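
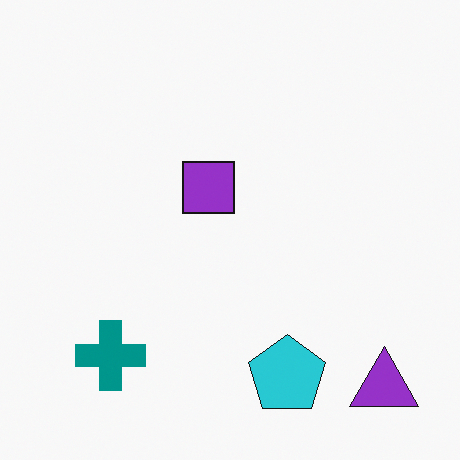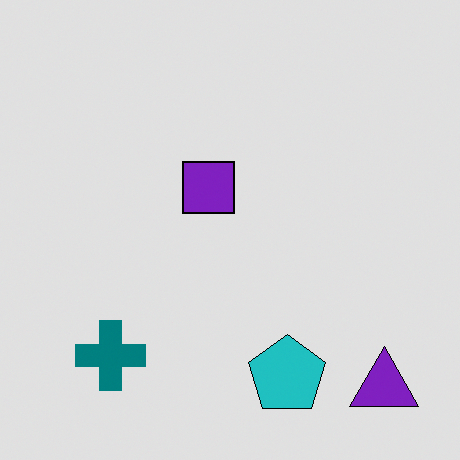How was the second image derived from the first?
Posterized to a reduced palette.

Each flat color has snapped to a coarser quantized level — most visibly, the near-white background has dropped to a flat grey.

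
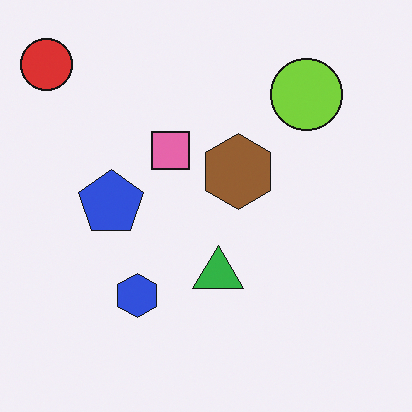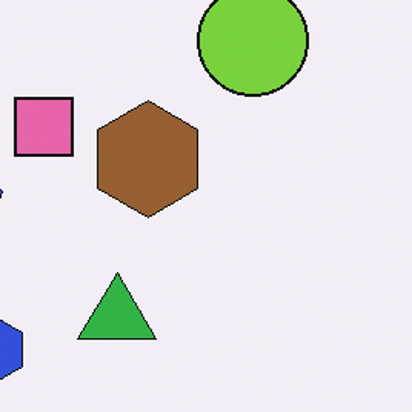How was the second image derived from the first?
This is the original image cropped to a modestly smaller region and rescaled.

The visible shapes are larger and the field of view is narrower; shapes near the original edges may be partly or wholly outside the frame — a crop-and-rescale.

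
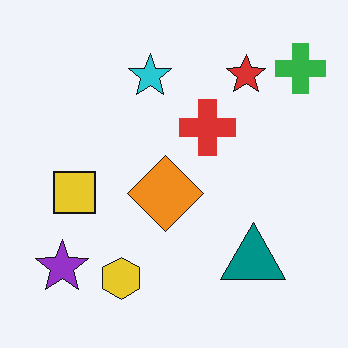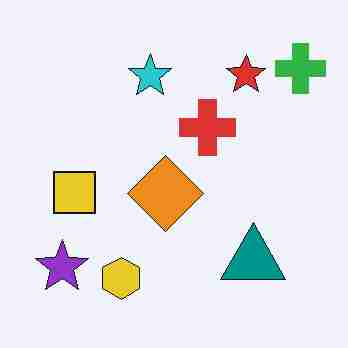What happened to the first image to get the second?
The image was degraded with heavy JPEG compression.

Blocky 8×8 compression artifacts appear around shape edges and the flat background shows ringing — characteristic JPEG degradation.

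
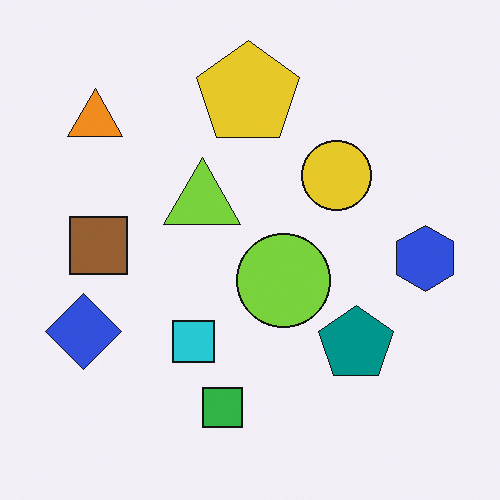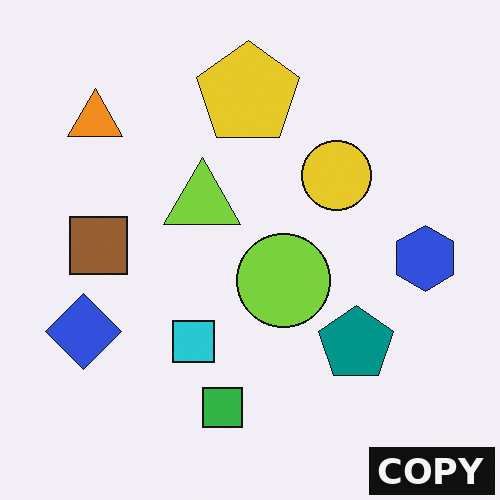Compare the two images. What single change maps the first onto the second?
Watermarked with the text "COPY" in the lower-right corner.

A dark label reading "COPY" appears in the lower-right corner.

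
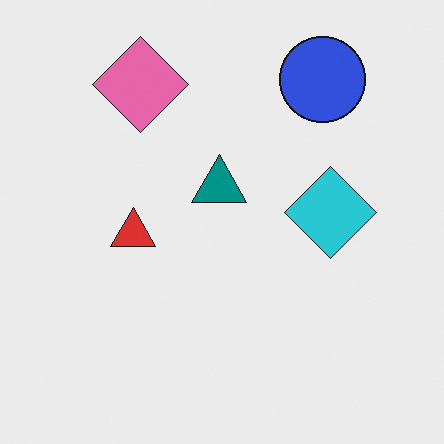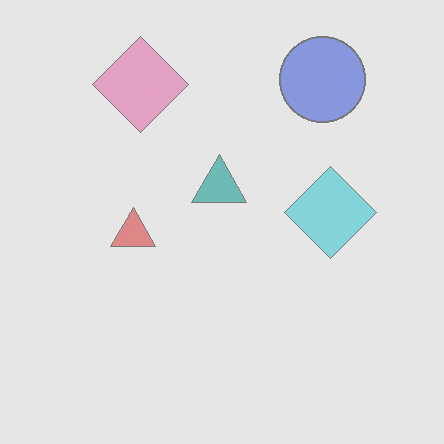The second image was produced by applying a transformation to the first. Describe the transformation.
It was washed out (contrast reduced).

Tones are pushed toward mid-grey across the whole image — a global contrast change.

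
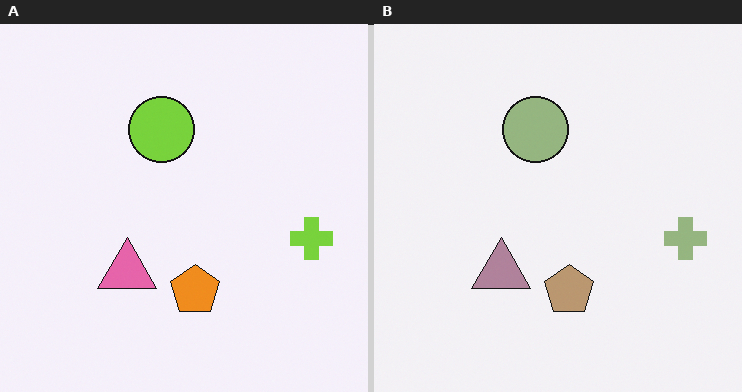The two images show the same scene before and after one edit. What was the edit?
It was heavily desaturated.

All colors are more muted and greyish — a global saturation change.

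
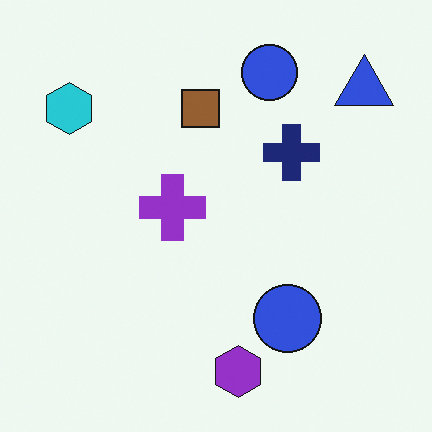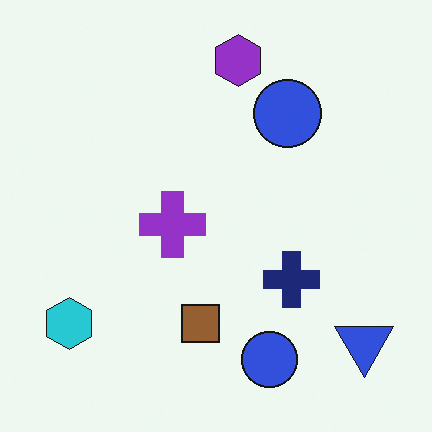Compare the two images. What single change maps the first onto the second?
It was flipped vertically (top ↔ bottom).

The purple hexagon is in the bottom of the first image and the top of the second — shapes on opposite sides of the horizontal midline have swapped in a mirror flip.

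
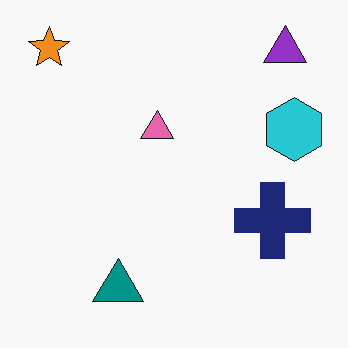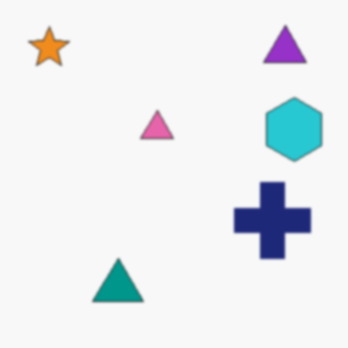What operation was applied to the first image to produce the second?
Slightly softened.

Shape edges and outlines are uniformly softened across the whole image.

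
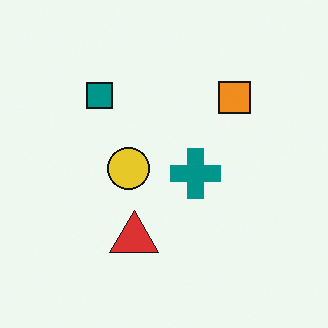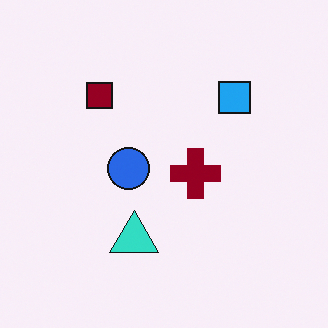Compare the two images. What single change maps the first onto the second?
The transformation is: hue-shifted by a large amount.

Every shape's color has rotated by the same amount around the hue wheel — a uniform hue shift.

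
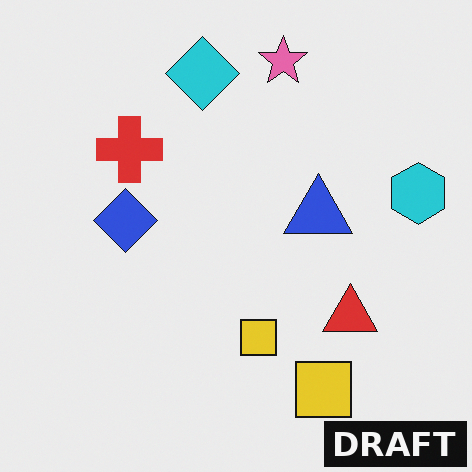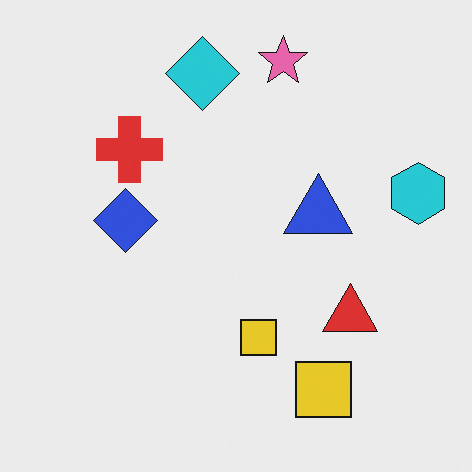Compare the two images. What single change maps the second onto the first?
The image was watermarked with the text "DRAFT" in the lower-right corner.

A dark label reading "DRAFT" appears in the lower-right corner.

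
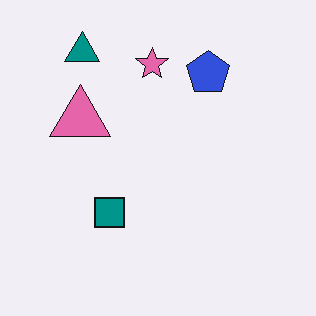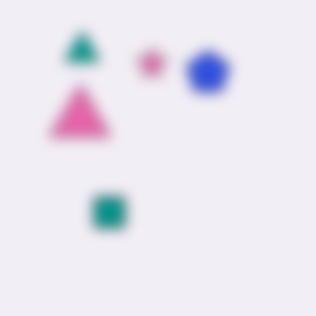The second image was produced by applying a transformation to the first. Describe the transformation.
The image was strongly gaussian-blurred.

Shape edges and outlines are uniformly softened across the whole image.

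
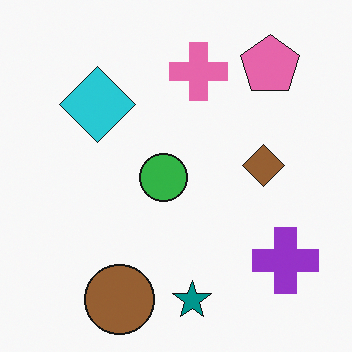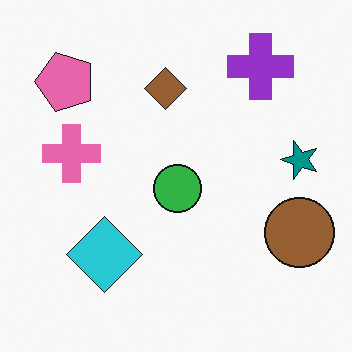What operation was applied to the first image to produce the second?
The transformation is: rotated 90° counter-clockwise.

The pink pentagon sits in the top-right of the first image and the top-left of the second — consistent with a whole-image 90° counter-clockwise rotation.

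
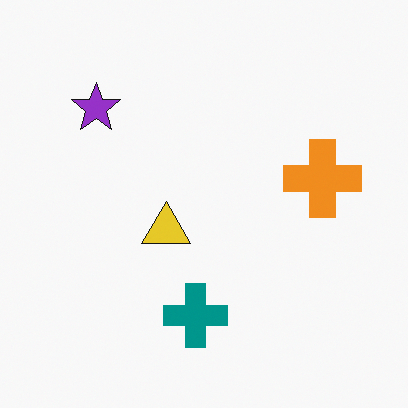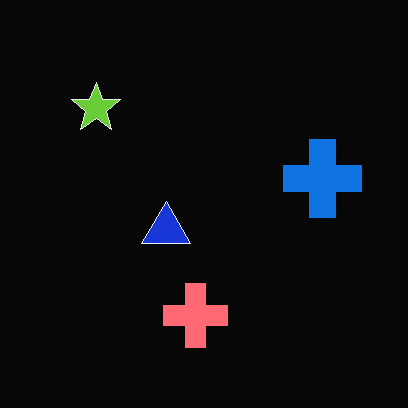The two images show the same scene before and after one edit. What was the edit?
It was color-inverted (negative).

The light background has become dark and every shape's color is its complement — a photographic negative.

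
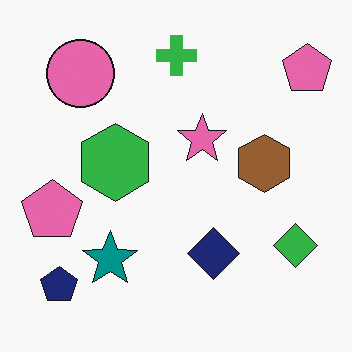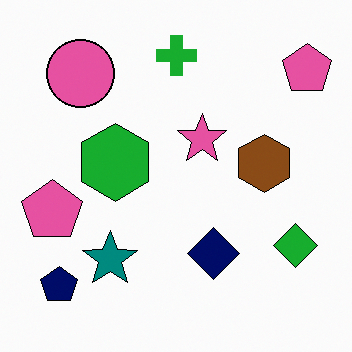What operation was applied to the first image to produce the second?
The image was given slightly increased contrast.

Tones are pushed away from mid-grey across the whole image — a global contrast change.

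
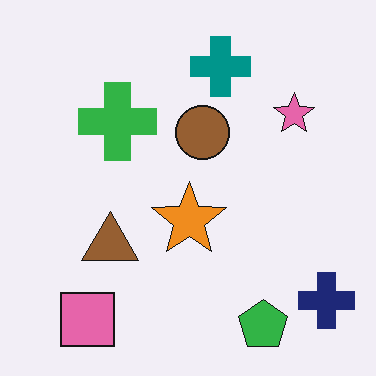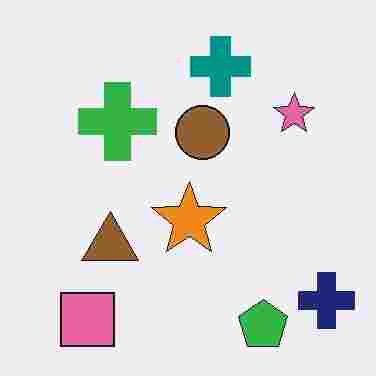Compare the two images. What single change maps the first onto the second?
Degraded with heavy JPEG compression.

Blocky 8×8 compression artifacts appear around shape edges and the flat background shows ringing — characteristic JPEG degradation.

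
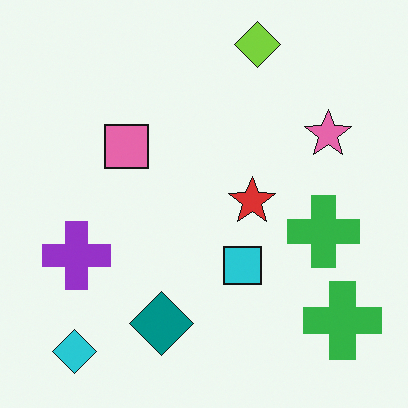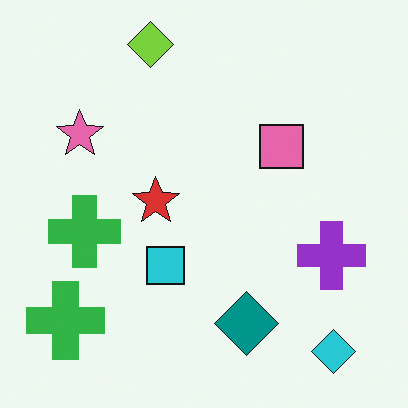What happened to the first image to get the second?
It was flipped horizontally (left ↔ right).

The cyan diamond is in the bottom-left of the first image and the bottom-right of the second — shapes on opposite sides of the vertical midline have swapped in a mirror flip.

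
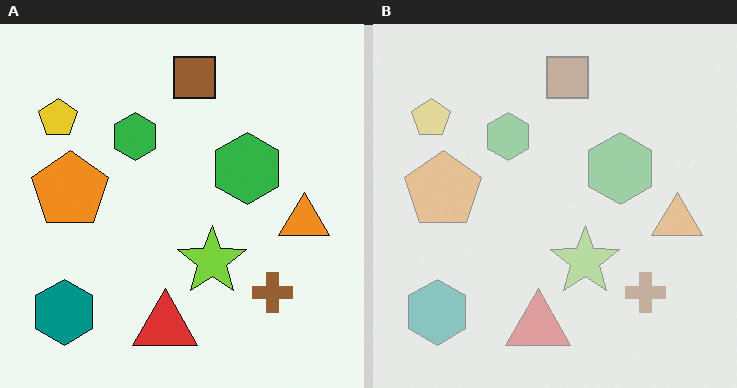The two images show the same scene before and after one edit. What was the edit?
The right (B) image is the left (A) given much lower contrast.

Tones are pushed toward mid-grey across the whole image — a global contrast change.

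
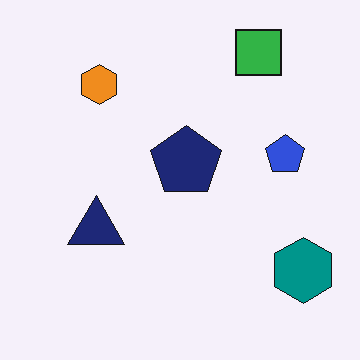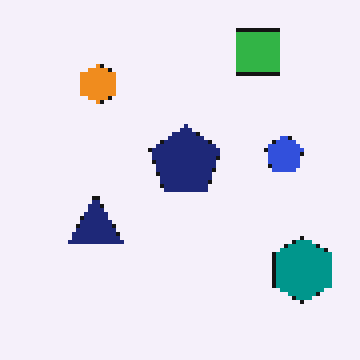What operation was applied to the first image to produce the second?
Lightly pixelated (a mild mosaic effect).

Shapes are reduced to large square blocks; fine edges and outlines are lost — a downscale-then-upscale (mosaic) effect.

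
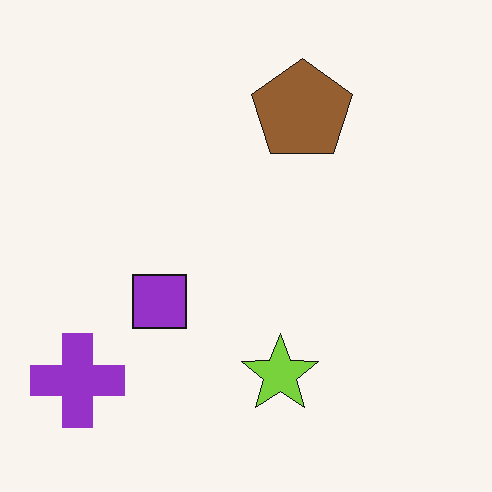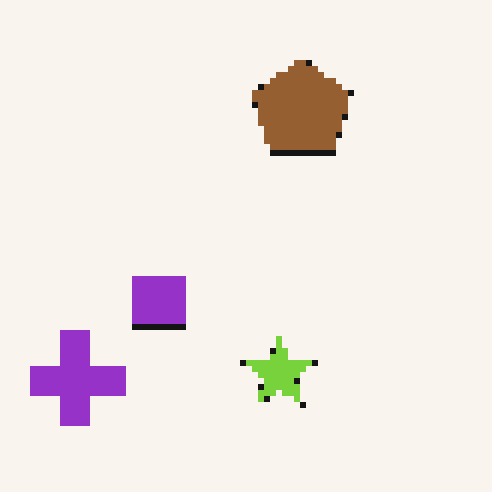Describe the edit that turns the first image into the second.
It was pixelated into visible square blocks.

Shapes are reduced to large square blocks; fine edges and outlines are lost — a downscale-then-upscale (mosaic) effect.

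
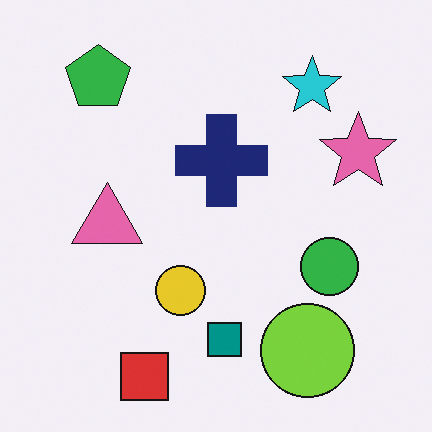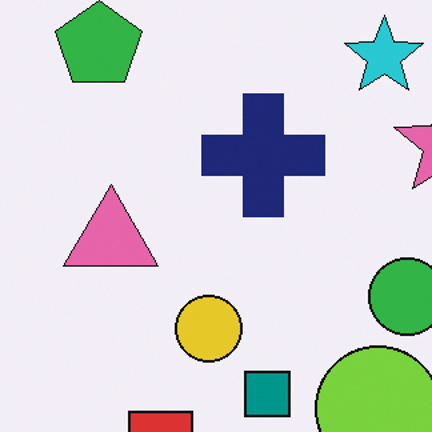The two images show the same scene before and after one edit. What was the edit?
This is the original image cropped to a modestly smaller region and rescaled.

The visible shapes are larger and the field of view is narrower; shapes near the original edges may be partly or wholly outside the frame — a crop-and-rescale.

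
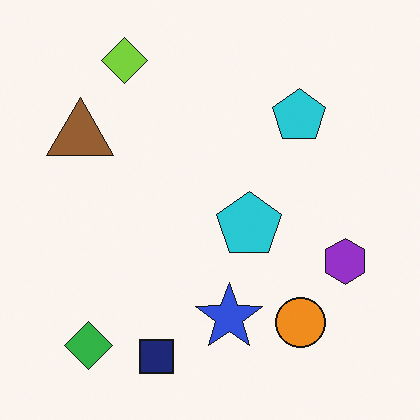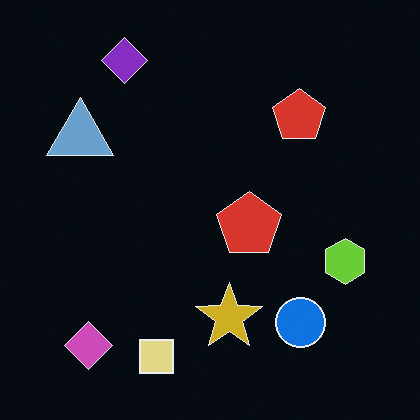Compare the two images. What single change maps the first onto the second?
Color-inverted (negative).

The light background has become dark and every shape's color is its complement — a photographic negative.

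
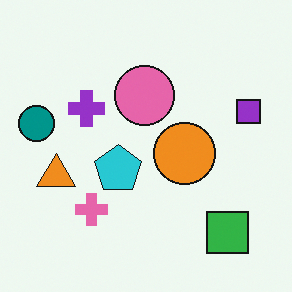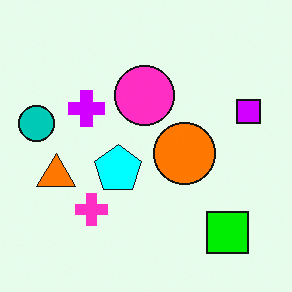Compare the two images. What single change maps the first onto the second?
The transformation is: heavily oversaturated.

All colors are more vivid — a global saturation change.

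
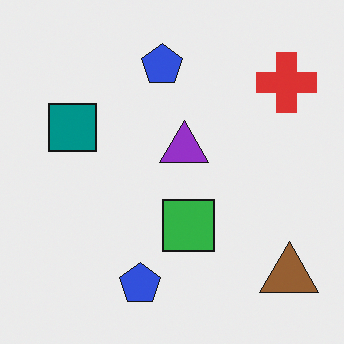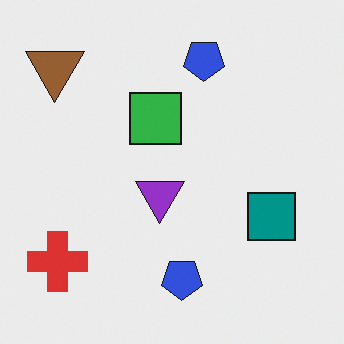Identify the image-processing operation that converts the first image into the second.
The image was rotated 180°.

The brown triangle sits in the bottom-right of the first image and the top-left of the second — consistent with a whole-image 180° rotation.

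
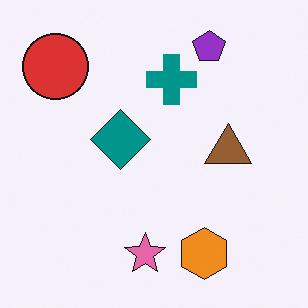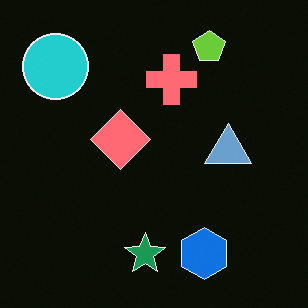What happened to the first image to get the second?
Color-inverted (negative).

The light background has become dark and every shape's color is its complement — a photographic negative.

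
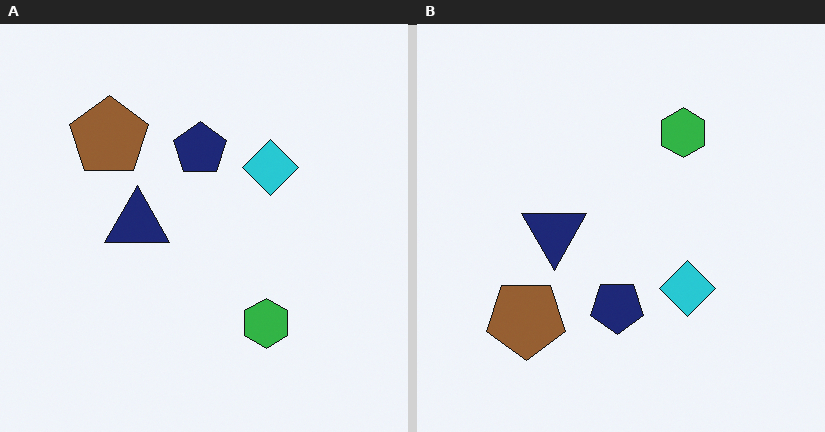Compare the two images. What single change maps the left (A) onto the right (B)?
It was flipped vertically (top ↔ bottom).

The green hexagon is in the bottom of the left (A) image and the top of the right (B) — shapes on opposite sides of the horizontal midline have swapped in a mirror flip.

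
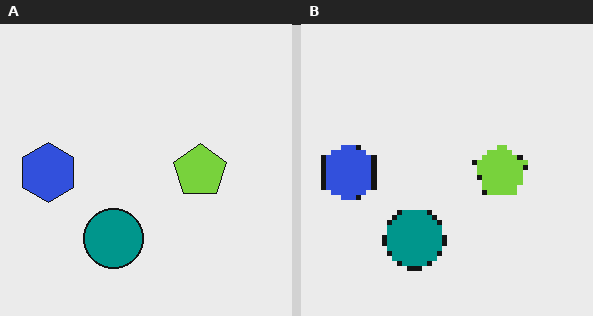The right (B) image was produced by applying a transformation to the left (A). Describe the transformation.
The right (B) image is the left (A) mildly pixelated.

Shapes are reduced to large square blocks; fine edges and outlines are lost — a downscale-then-upscale (mosaic) effect.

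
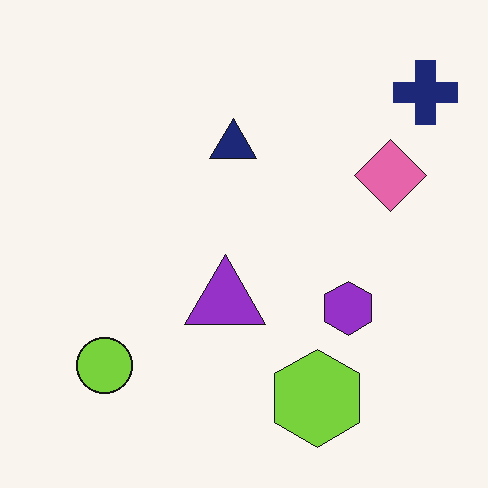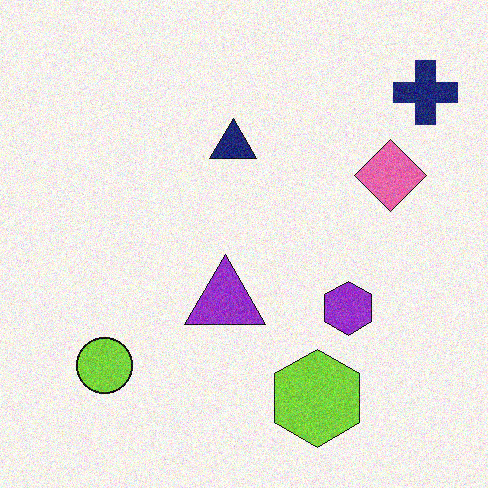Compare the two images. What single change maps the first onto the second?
This is the original image degraded with moderate additive noise.

Random speckle covers the whole image, including the flat background.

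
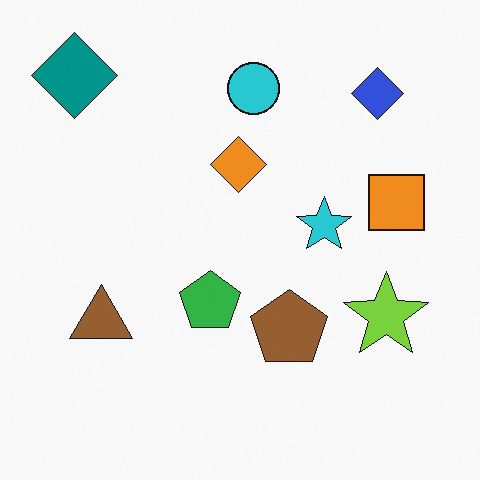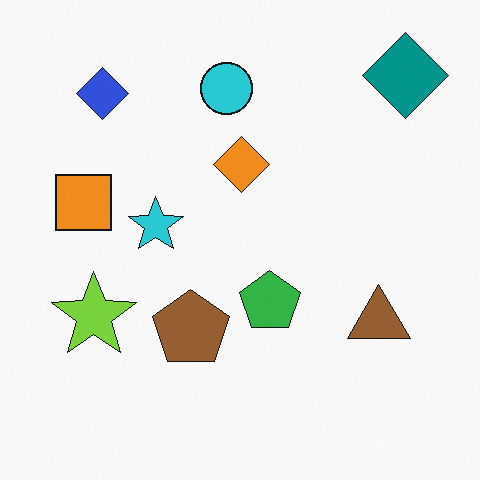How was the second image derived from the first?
The image was flipped horizontally (left ↔ right).

The teal diamond is in the top-left of the first image and the top-right of the second — shapes on opposite sides of the vertical midline have swapped in a mirror flip.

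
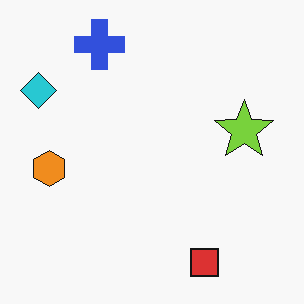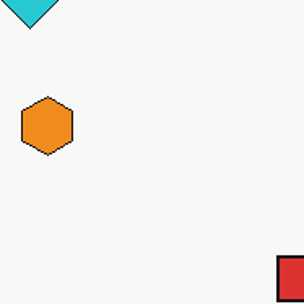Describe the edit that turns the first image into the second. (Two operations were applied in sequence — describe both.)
Cropped to a noticeably smaller region and rescaled, then JPEG-compressed with visible artifacts.

The visible shapes are larger and the field of view is narrower; shapes near the original edges may be partly or wholly outside the frame — a crop-and-rescale. Blocky 8×8 compression artifacts appear around shape edges and the flat background shows ringing — characteristic JPEG degradation.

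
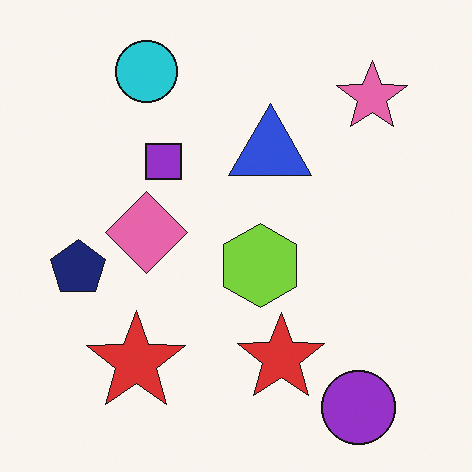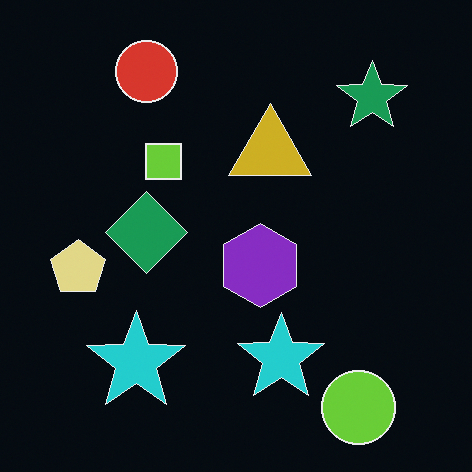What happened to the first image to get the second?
This is the original image color-inverted (negative).

The light background has become dark and every shape's color is its complement — a photographic negative.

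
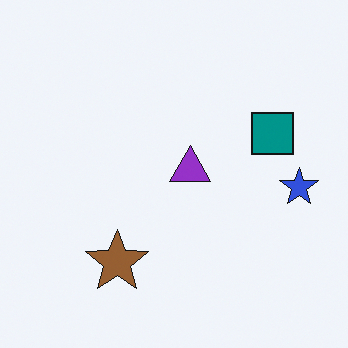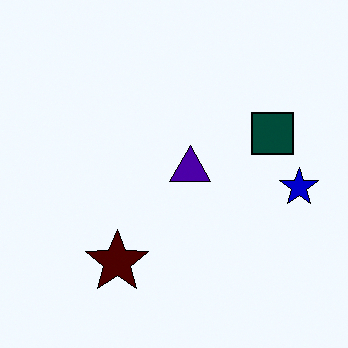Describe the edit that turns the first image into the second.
Given much higher contrast.

Tones are pushed away from mid-grey across the whole image — a global contrast change.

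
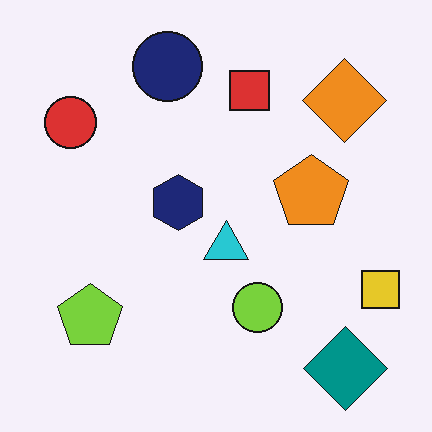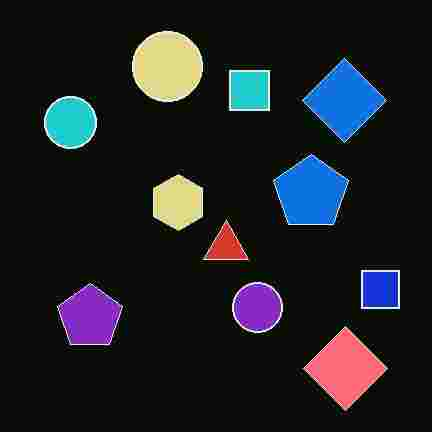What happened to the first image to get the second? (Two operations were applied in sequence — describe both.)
The second image is the first color-inverted (negative), then heavily JPEG-compressed with obvious blocking artifacts.

The light background has become dark and every shape's color is its complement — a photographic negative. Blocky 8×8 compression artifacts appear around shape edges and the flat background shows ringing — characteristic JPEG degradation.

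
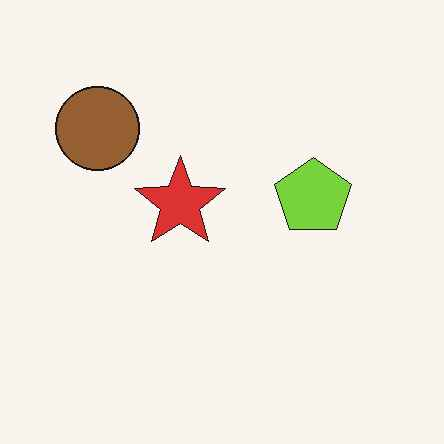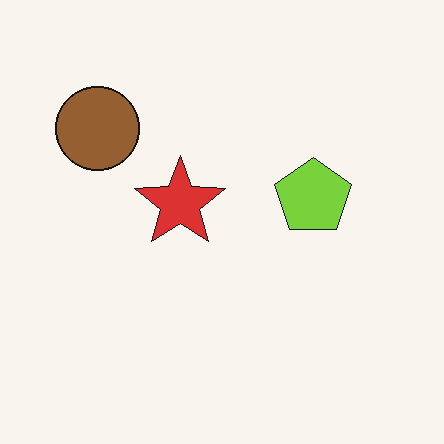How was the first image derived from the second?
The image was JPEG-compressed with visible artifacts.

Blocky 8×8 compression artifacts appear around shape edges and the flat background shows ringing — characteristic JPEG degradation.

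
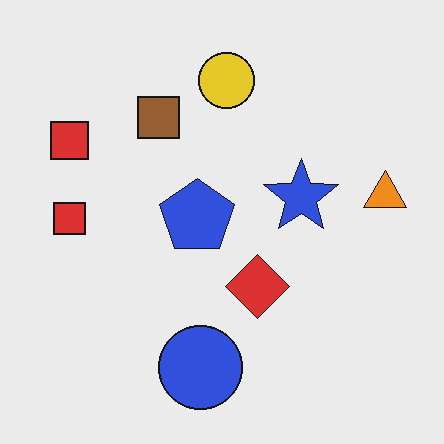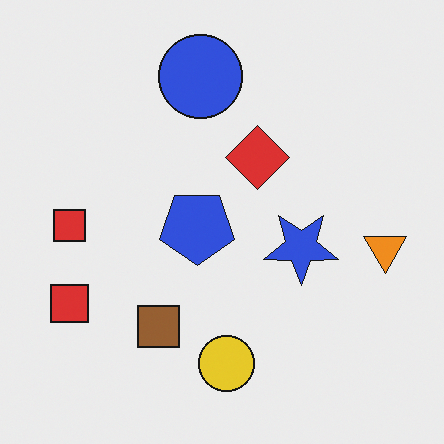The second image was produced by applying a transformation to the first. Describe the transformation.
The image was flipped vertically (top ↔ bottom).

The blue circle is in the bottom of the first image and the top of the second — shapes on opposite sides of the horizontal midline have swapped in a mirror flip.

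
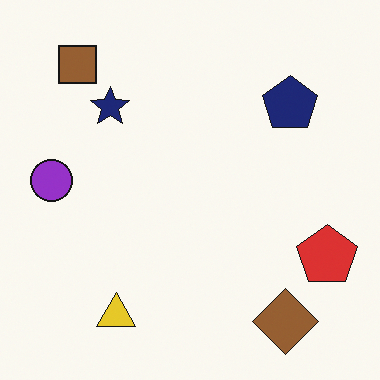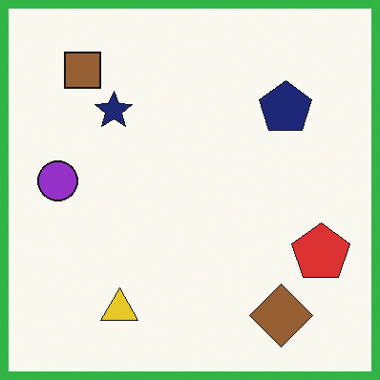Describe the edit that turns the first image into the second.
The second image is the first framed with a green border.

A solid green frame runs around the edge of the second image, with the content slightly shrunk inside it.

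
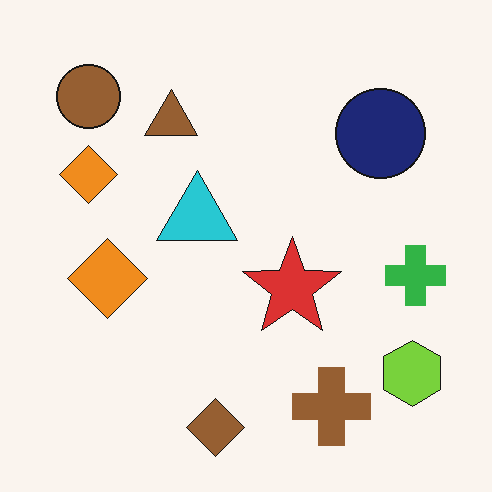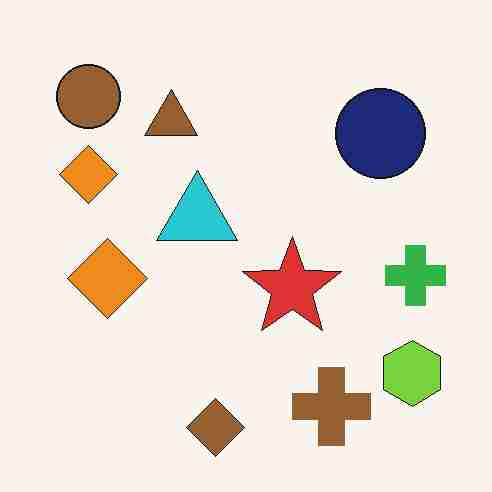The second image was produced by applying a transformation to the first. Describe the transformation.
This is the original image heavily JPEG-compressed with obvious blocking artifacts.

Blocky 8×8 compression artifacts appear around shape edges and the flat background shows ringing — characteristic JPEG degradation.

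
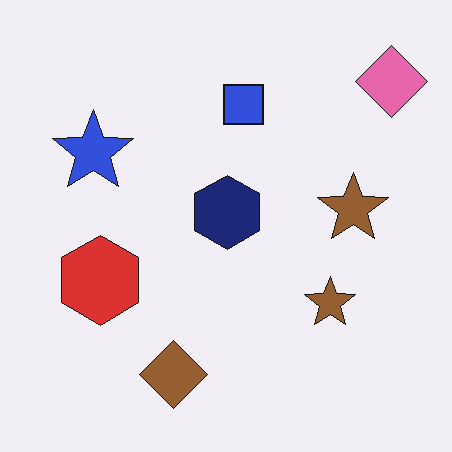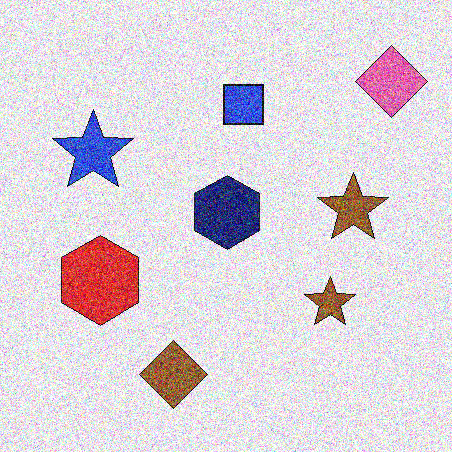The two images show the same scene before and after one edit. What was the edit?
It was degraded with a thick layer of grain.

Random speckle covers the whole image, including the flat background.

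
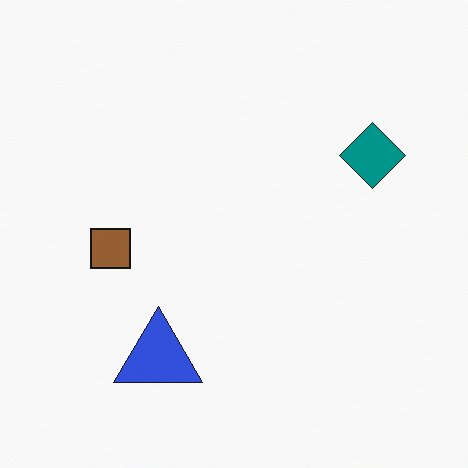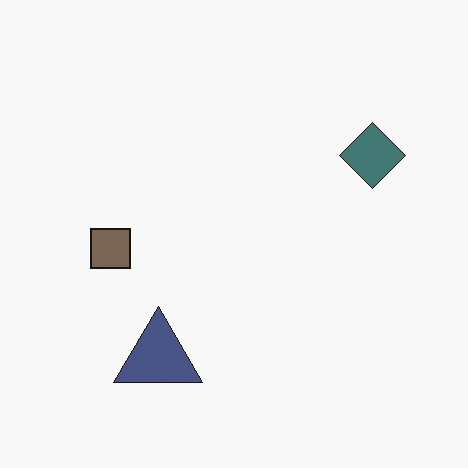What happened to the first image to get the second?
The second image is the first made much more muted (saturation change).

All colors are more muted and greyish — a global saturation change.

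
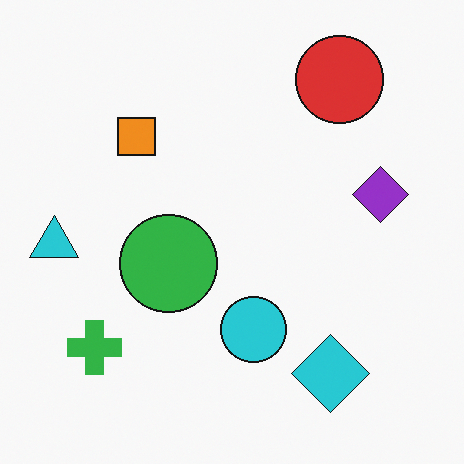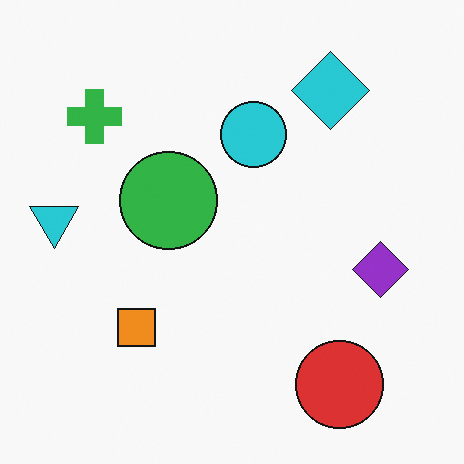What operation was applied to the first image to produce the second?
This is the original image flipped vertically (top ↔ bottom).

The red circle is in the top-right of the first image and the bottom-right of the second — shapes on opposite sides of the horizontal midline have swapped in a mirror flip.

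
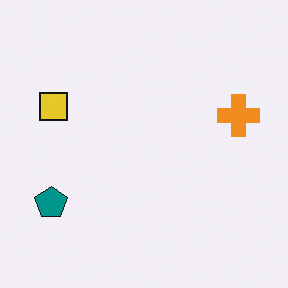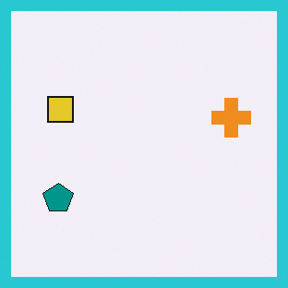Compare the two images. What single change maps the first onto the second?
Framed with a cyan border.

A solid cyan frame runs around the edge of the second image, with the content slightly shrunk inside it.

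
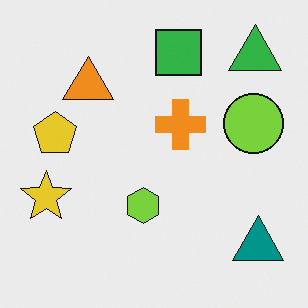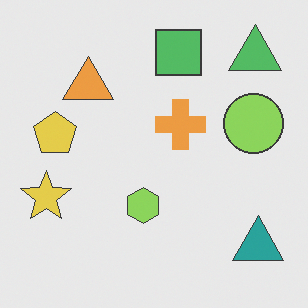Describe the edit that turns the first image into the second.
It was given slightly reduced contrast.

Tones are pushed toward mid-grey across the whole image — a global contrast change.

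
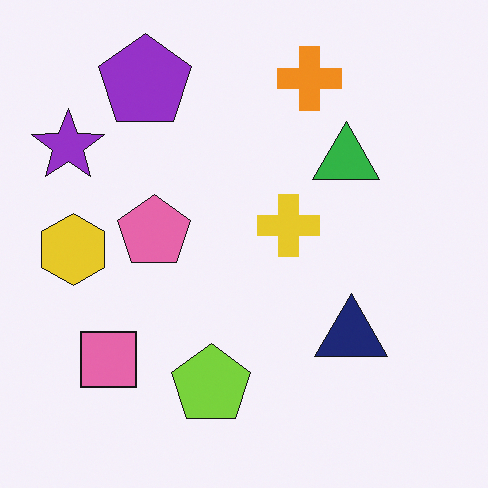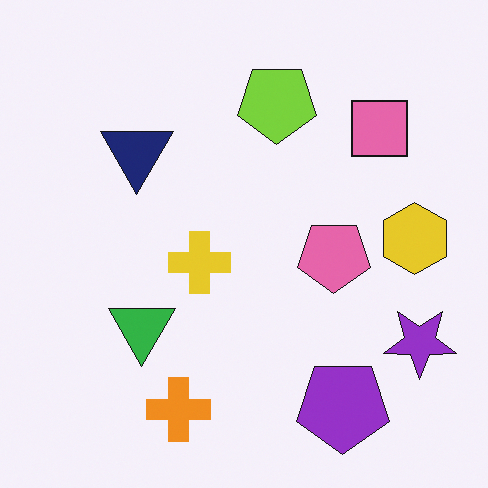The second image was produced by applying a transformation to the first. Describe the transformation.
The image was rotated 180°.

The purple star sits in the top-left of the first image and the bottom-right of the second — consistent with a whole-image 180° rotation.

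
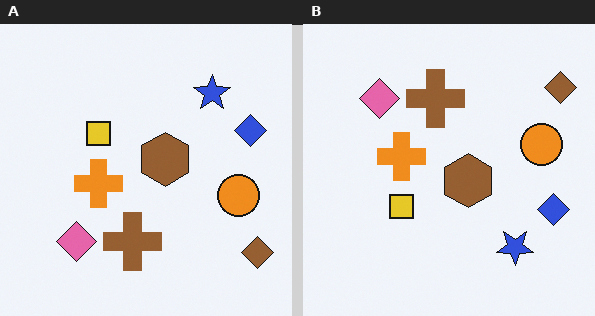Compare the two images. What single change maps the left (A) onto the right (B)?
The transformation is: flipped vertically (top ↔ bottom).

The brown diamond is in the bottom-right of the left (A) image and the top-right of the right (B) — shapes on opposite sides of the horizontal midline have swapped in a mirror flip.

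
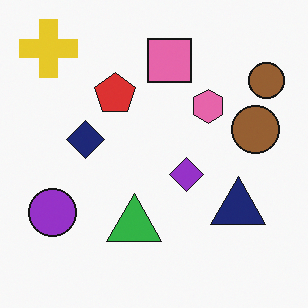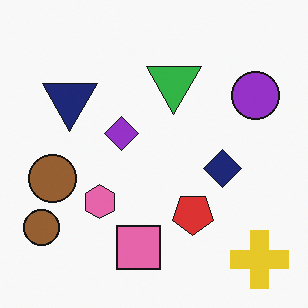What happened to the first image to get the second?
This is the original image rotated 180°.

The yellow cross sits in the top-left of the first image and the bottom-right of the second — consistent with a whole-image 180° rotation.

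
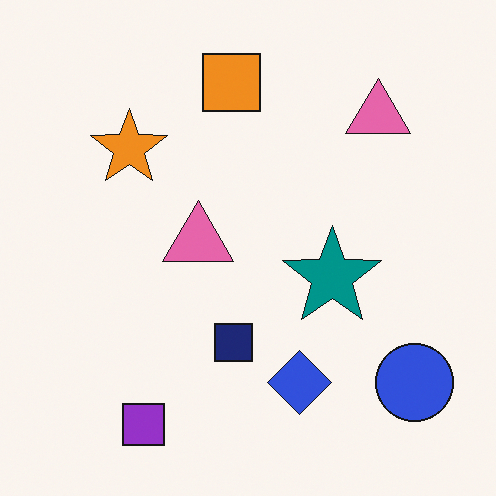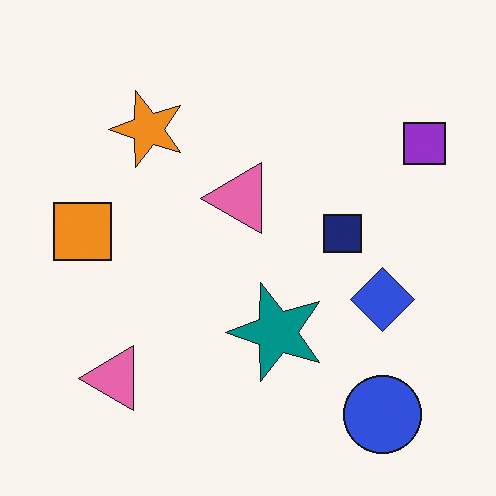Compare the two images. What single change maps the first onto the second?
The transformation is: transposed (reflected across the top-left ↔ bottom-right diagonal).

Shapes have swapped their row and column positions — what was in the top-right is now in the bottom-left — a diagonal reflection.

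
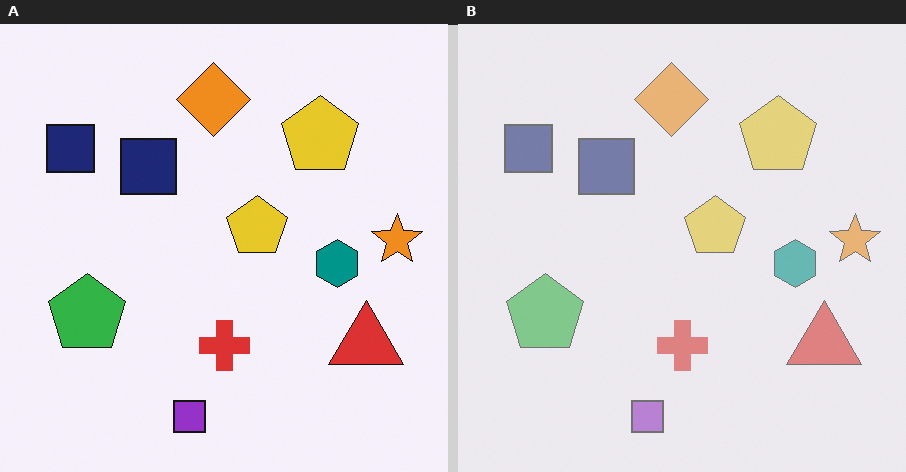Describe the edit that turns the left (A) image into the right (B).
The transformation is: washed out (contrast reduced).

Tones are pushed toward mid-grey across the whole image — a global contrast change.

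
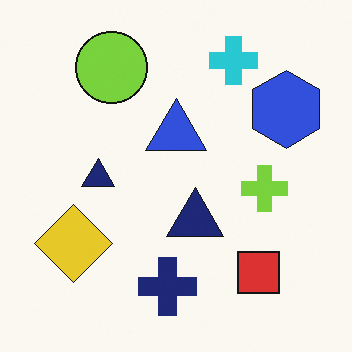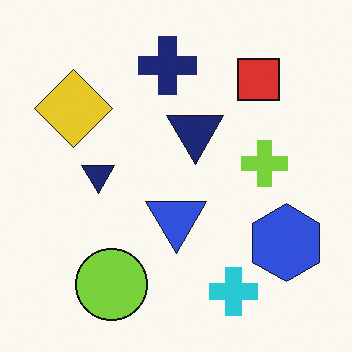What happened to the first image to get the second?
The second image is the first flipped vertically (top ↔ bottom).

The cyan cross is in the top of the first image and the bottom of the second — shapes on opposite sides of the horizontal midline have swapped in a mirror flip.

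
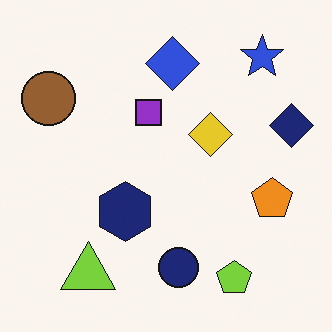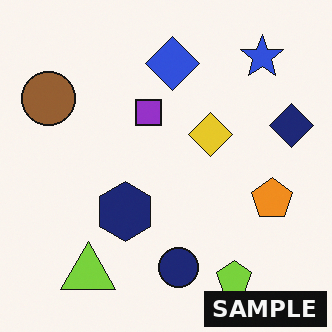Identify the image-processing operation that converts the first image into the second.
The image was watermarked with the text "SAMPLE" in the lower-right corner.

A dark label reading "SAMPLE" appears in the lower-right corner.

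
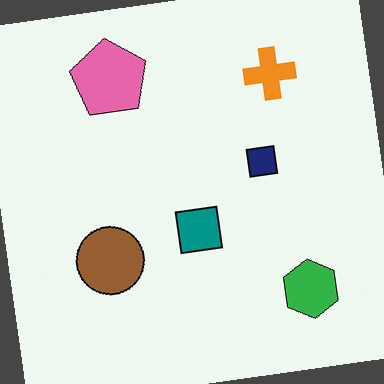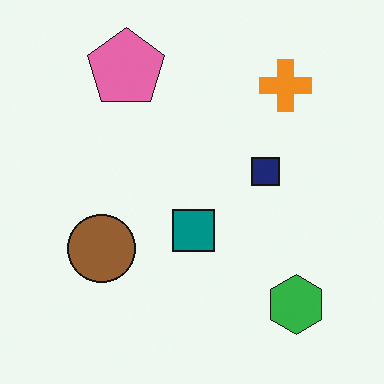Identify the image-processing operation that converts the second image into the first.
Rotated counter-clockwise by a slight angle.

Every shape is tilted by the same angle and the image corners show triangular fill wedges — a whole-image rotation by a non-right angle.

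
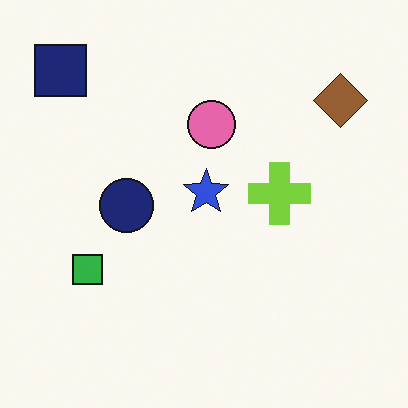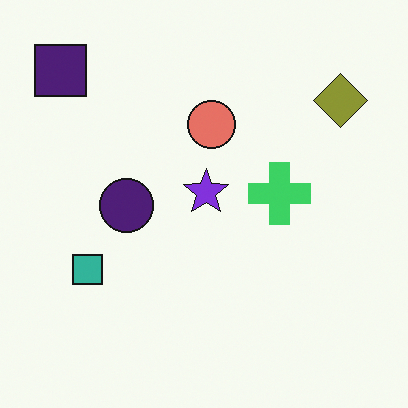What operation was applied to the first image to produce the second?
The second image is the first hue-shifted by a small amount.

Every shape's color has rotated by the same amount around the hue wheel — a uniform hue shift.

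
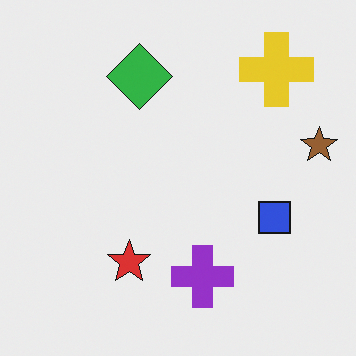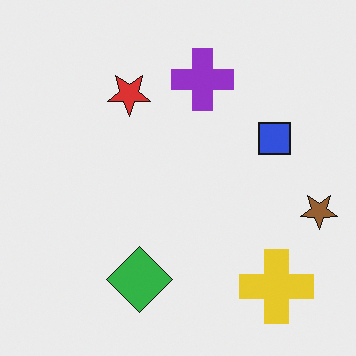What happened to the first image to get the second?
Flipped vertically (top ↔ bottom).

The yellow cross is in the top-right of the first image and the bottom-right of the second — shapes on opposite sides of the horizontal midline have swapped in a mirror flip.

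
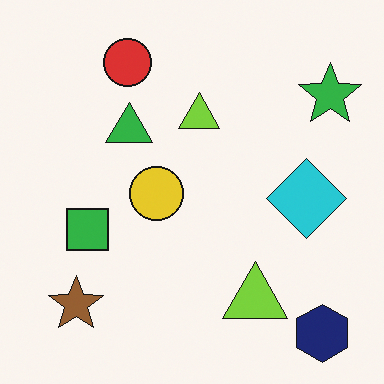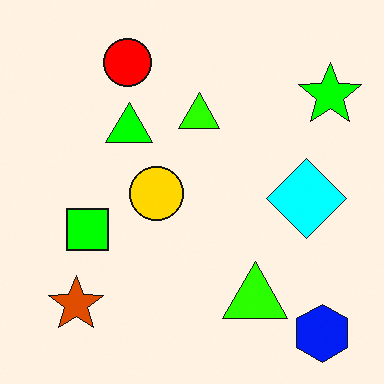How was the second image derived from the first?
Made much more vivid (saturation change).

All colors are more vivid — a global saturation change.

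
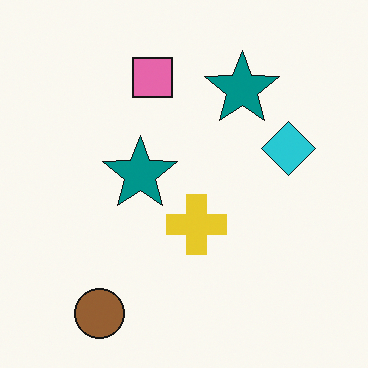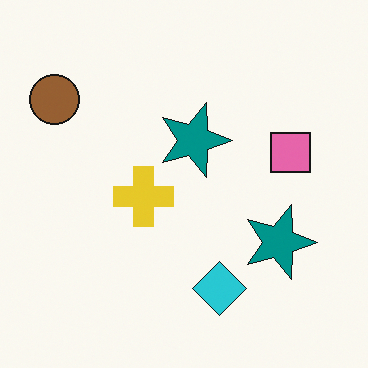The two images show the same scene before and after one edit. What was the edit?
This is the original image rotated 90° clockwise.

The brown circle sits in the bottom-left of the first image and the top-left of the second — consistent with a whole-image 90° clockwise rotation.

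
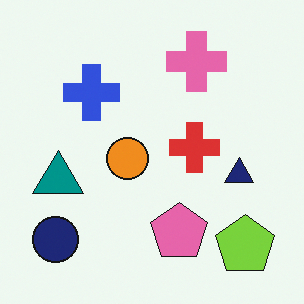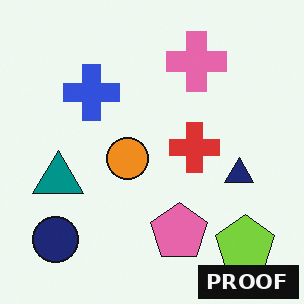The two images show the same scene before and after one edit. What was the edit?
The transformation is: watermarked with the text "PROOF" in the lower-right corner.

A dark label reading "PROOF" appears in the lower-right corner.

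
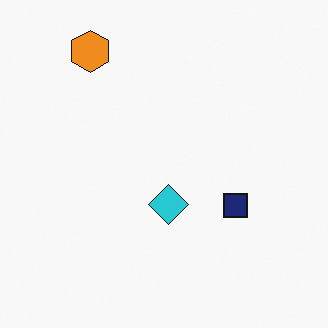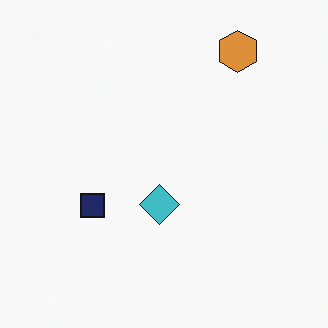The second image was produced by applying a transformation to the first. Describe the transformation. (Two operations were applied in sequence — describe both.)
This is the original image slightly desaturated, then flipped horizontally (left ↔ right).

All colors are more muted and greyish — a global saturation change. The orange hexagon is in the top-left of the first image and the top-right of the second — shapes on opposite sides of the vertical midline have swapped in a mirror flip.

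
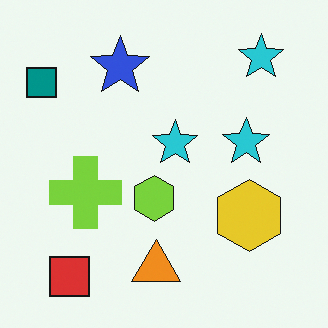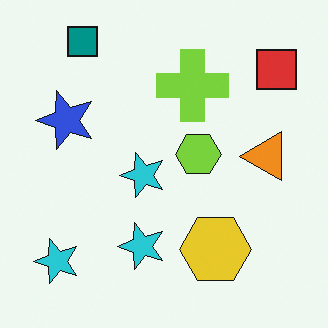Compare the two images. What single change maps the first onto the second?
The image was transposed (reflected across the top-left ↔ bottom-right diagonal).

Shapes have swapped their row and column positions — what was in the top-right is now in the bottom-left — a diagonal reflection.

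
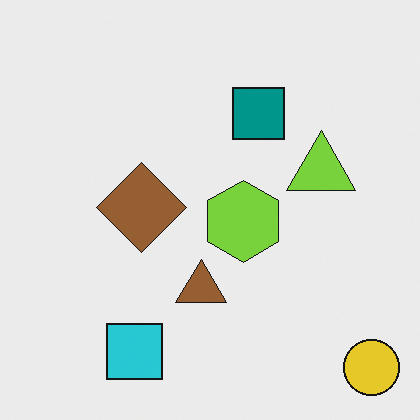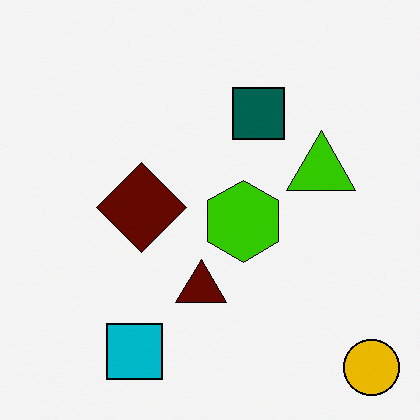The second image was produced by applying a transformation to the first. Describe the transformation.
It was given much higher contrast.

Tones are pushed away from mid-grey across the whole image — a global contrast change.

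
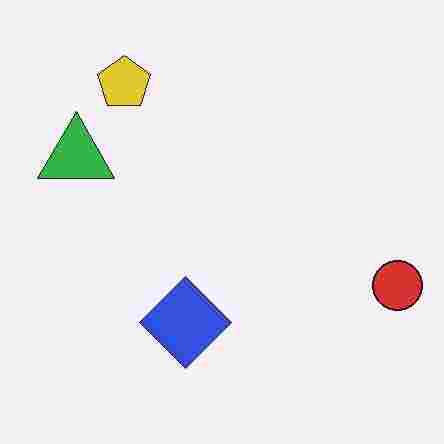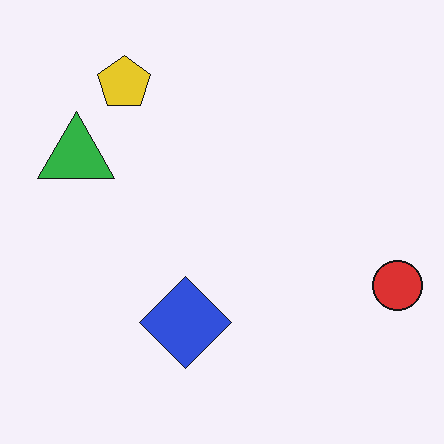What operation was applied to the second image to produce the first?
The image was heavily JPEG-compressed with obvious blocking artifacts.

Blocky 8×8 compression artifacts appear around shape edges and the flat background shows ringing — characteristic JPEG degradation.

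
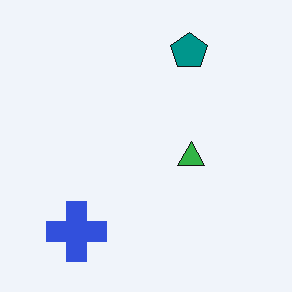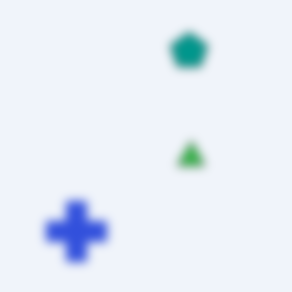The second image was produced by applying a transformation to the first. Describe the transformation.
The second image is the first strongly gaussian-blurred.

Shape edges and outlines are uniformly softened across the whole image.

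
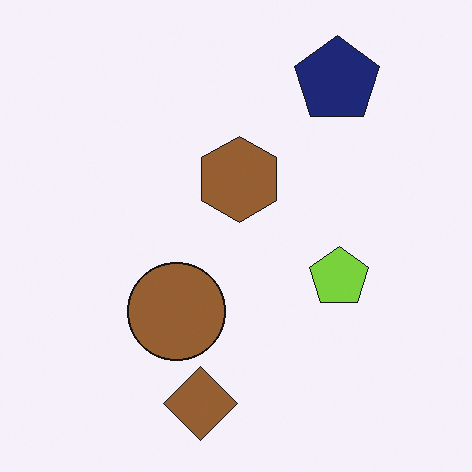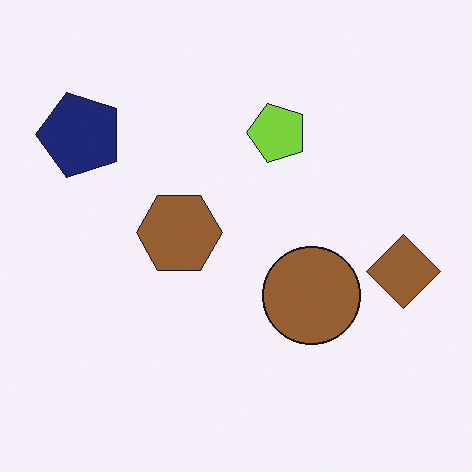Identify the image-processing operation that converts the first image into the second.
The image was rotated 90° counter-clockwise.

The navy pentagon sits in the top-right of the first image and the top-left of the second — consistent with a whole-image 90° counter-clockwise rotation.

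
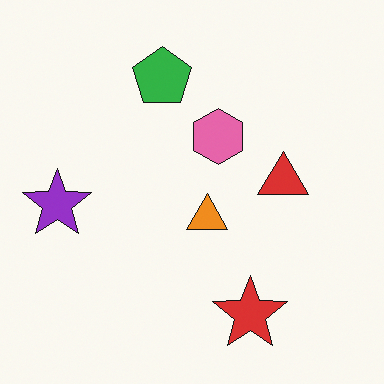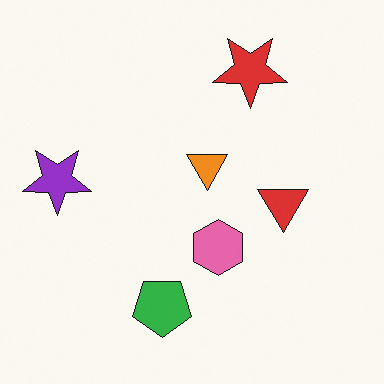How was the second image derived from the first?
This is the original image flipped vertically (top ↔ bottom).

The red star is in the bottom of the first image and the top of the second — shapes on opposite sides of the horizontal midline have swapped in a mirror flip.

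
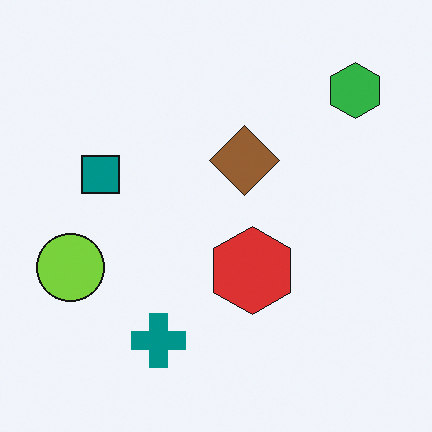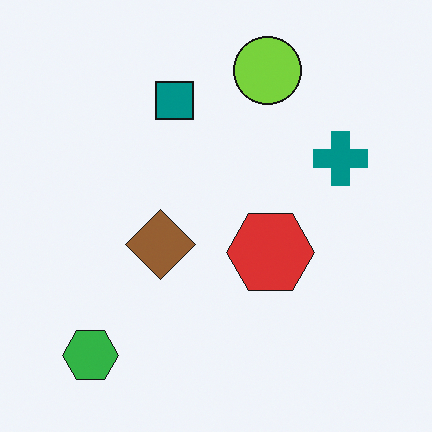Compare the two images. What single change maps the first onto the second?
The second image is the first transposed (reflected across the top-left ↔ bottom-right diagonal).

Shapes have swapped their row and column positions — what was in the top-right is now in the bottom-left — a diagonal reflection.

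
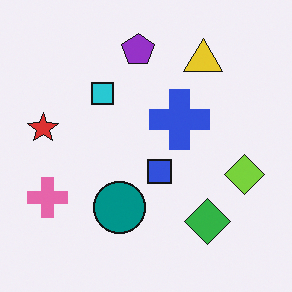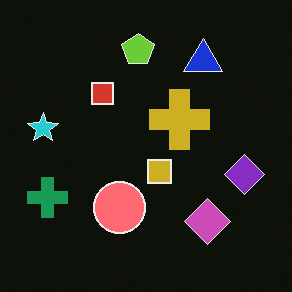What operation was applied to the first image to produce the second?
The transformation is: color-inverted (negative).

The light background has become dark and every shape's color is its complement — a photographic negative.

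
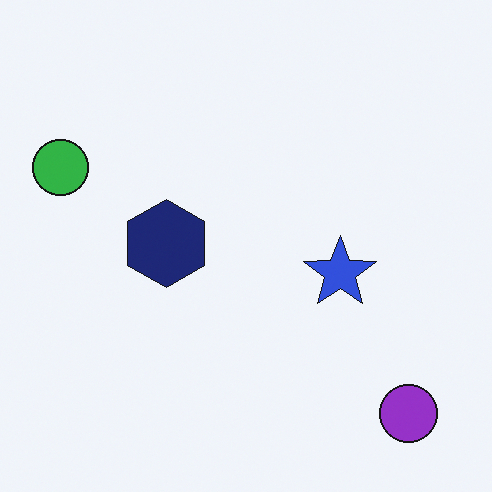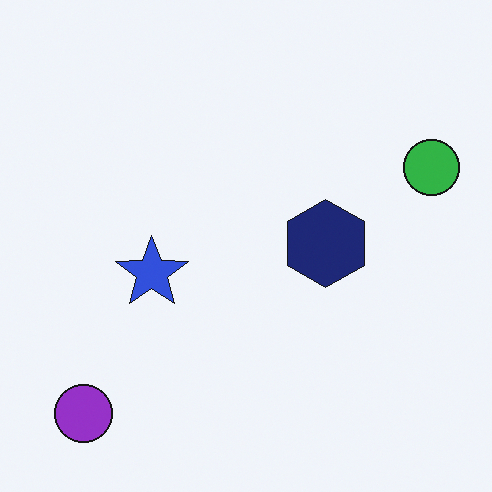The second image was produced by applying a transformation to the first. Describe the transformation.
Flipped horizontally (left ↔ right).

The green circle is in the left of the first image and the right of the second — shapes on opposite sides of the vertical midline have swapped in a mirror flip.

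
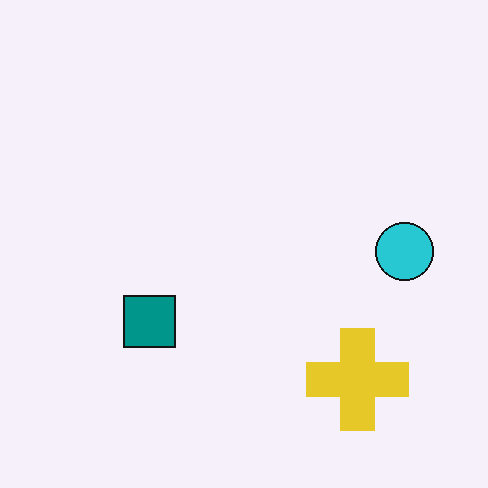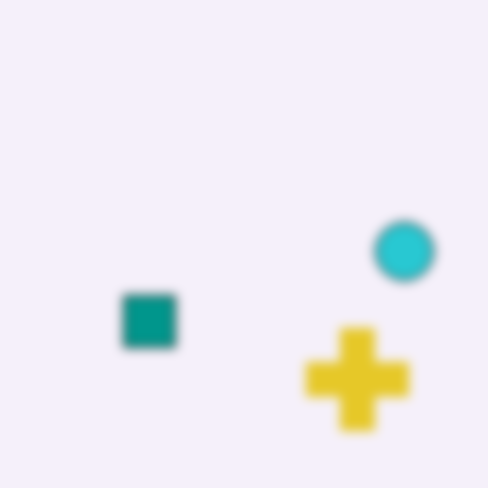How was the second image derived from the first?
The second image is the first strongly gaussian-blurred.

Shape edges and outlines are uniformly softened across the whole image.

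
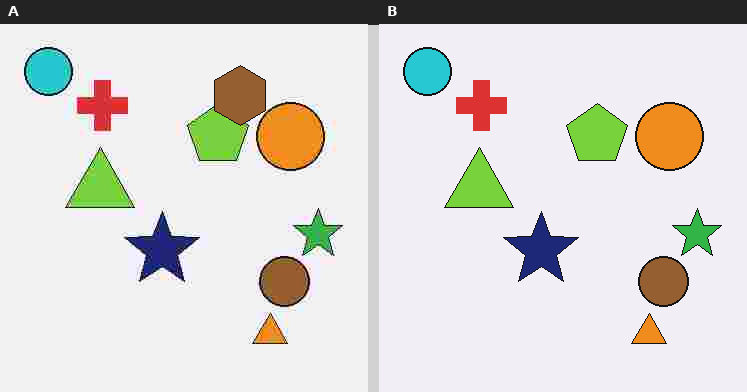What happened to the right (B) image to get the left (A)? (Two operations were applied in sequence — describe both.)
The left (A) image is the right (B) degraded with heavy JPEG compression, then overlaid with an additional brown hexagon.

Blocky 8×8 compression artifacts appear around shape edges and the flat background shows ringing — characteristic JPEG degradation. A brown hexagon appears in the left (A) image that is absent from the right (B).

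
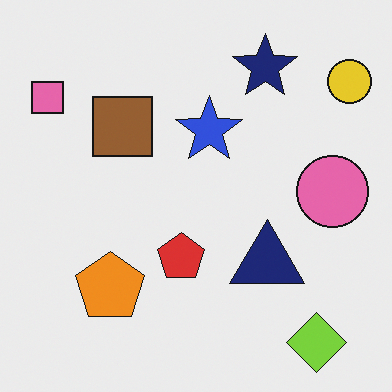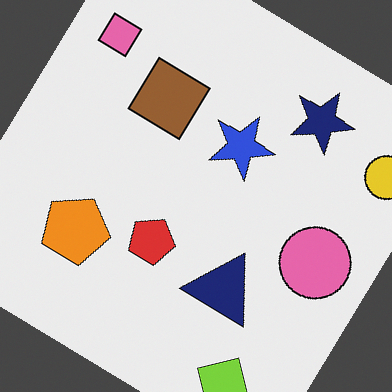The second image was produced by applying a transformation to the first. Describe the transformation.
This is the original image rotated clockwise by a large amount — several tens of degrees.

Every shape is tilted by the same angle and the image corners show triangular fill wedges — a whole-image rotation by a non-right angle.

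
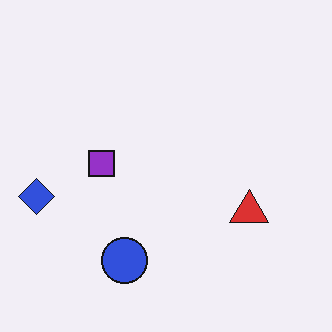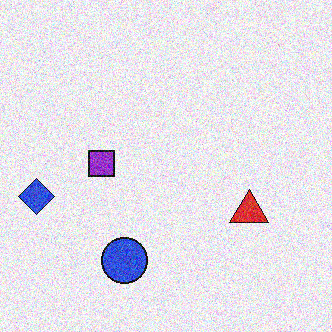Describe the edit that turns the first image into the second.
The second image is the first degraded with heavy additive noise.

Random speckle covers the whole image, including the flat background.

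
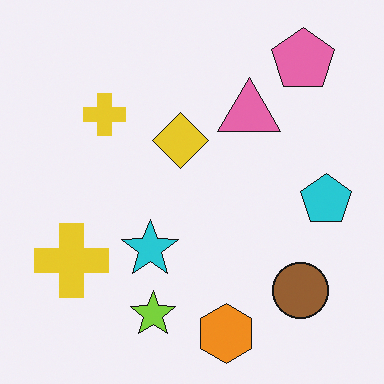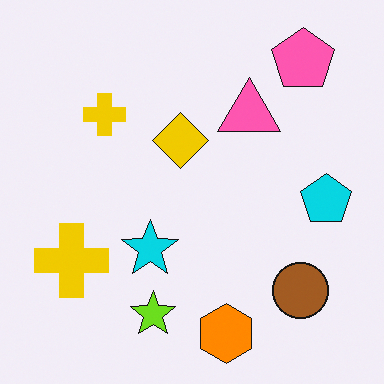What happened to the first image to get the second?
The transformation is: slightly oversaturated.

All colors are more vivid — a global saturation change.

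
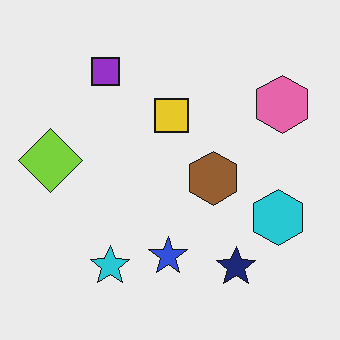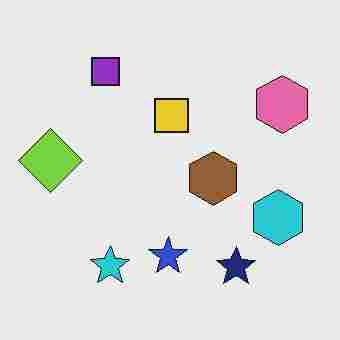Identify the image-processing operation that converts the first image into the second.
The second image is the first degraded with heavy JPEG compression.

Blocky 8×8 compression artifacts appear around shape edges and the flat background shows ringing — characteristic JPEG degradation.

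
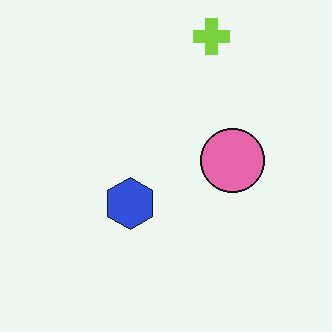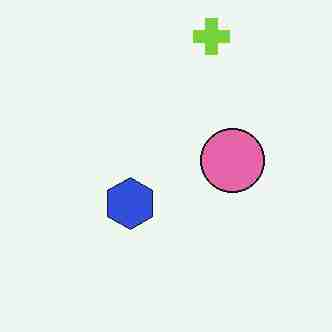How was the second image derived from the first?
The transformation is: heavily JPEG-compressed with obvious blocking artifacts.

Blocky 8×8 compression artifacts appear around shape edges and the flat background shows ringing — characteristic JPEG degradation.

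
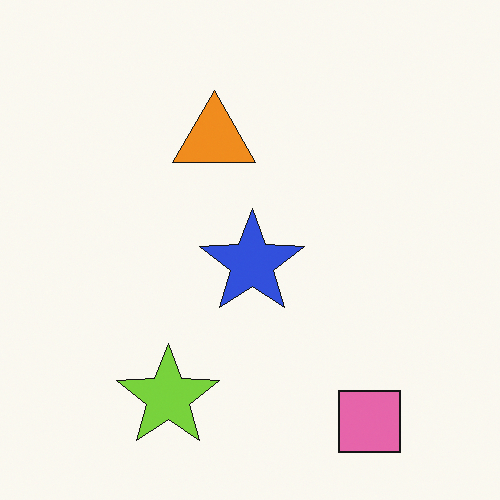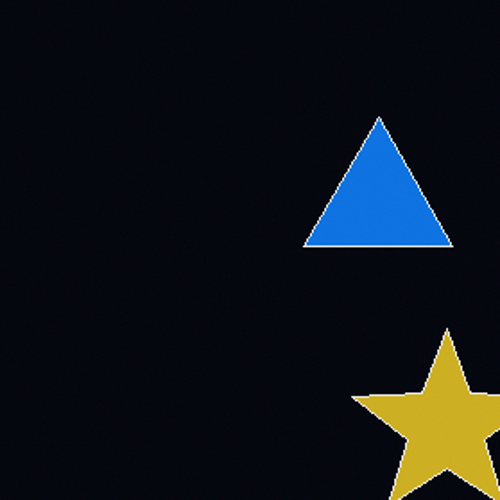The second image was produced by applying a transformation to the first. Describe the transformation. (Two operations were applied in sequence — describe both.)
The image was cropped tightly and scaled back up, then color-inverted (negative).

The visible shapes are larger and the field of view is narrower; shapes near the original edges may be partly or wholly outside the frame — a crop-and-rescale. The light background has become dark and every shape's color is its complement — a photographic negative.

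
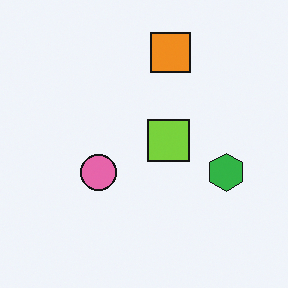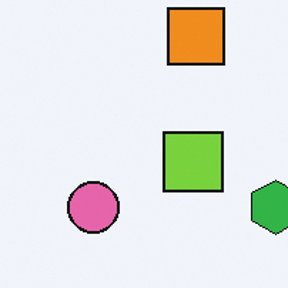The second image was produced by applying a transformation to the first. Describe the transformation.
The image was cropped to a modestly smaller region and rescaled.

The visible shapes are larger and the field of view is narrower; shapes near the original edges may be partly or wholly outside the frame — a crop-and-rescale.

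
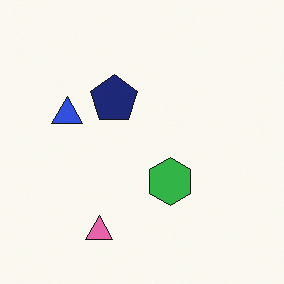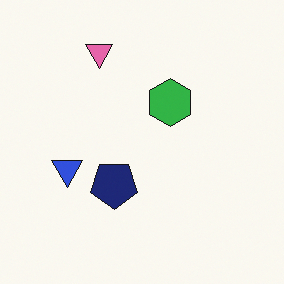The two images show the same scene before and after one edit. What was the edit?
The transformation is: flipped vertically (top ↔ bottom).

The pink triangle is in the bottom of the first image and the top of the second — shapes on opposite sides of the horizontal midline have swapped in a mirror flip.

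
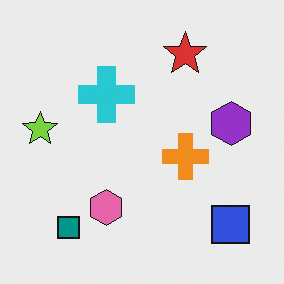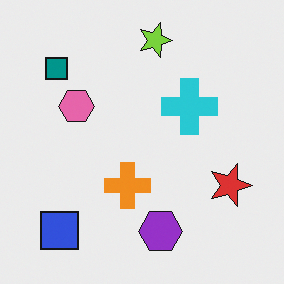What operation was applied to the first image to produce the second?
The second image is the first rotated 90° clockwise.

The blue square sits in the bottom-right of the first image and the bottom-left of the second — consistent with a whole-image 90° clockwise rotation.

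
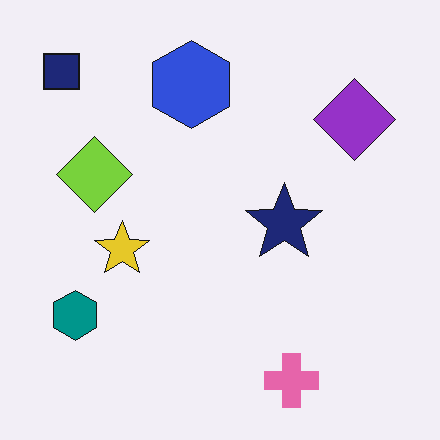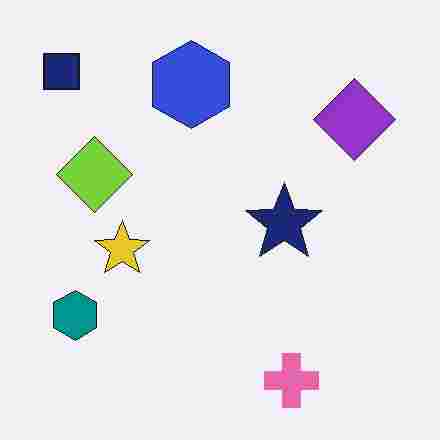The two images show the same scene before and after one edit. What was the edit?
This is the original image heavily JPEG-compressed with obvious blocking artifacts.

Blocky 8×8 compression artifacts appear around shape edges and the flat background shows ringing — characteristic JPEG degradation.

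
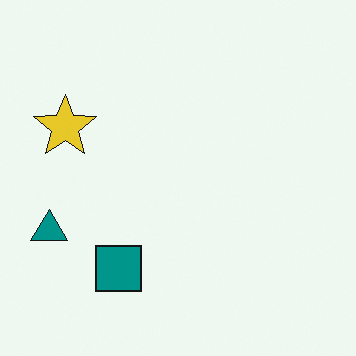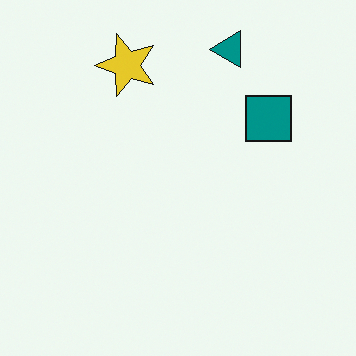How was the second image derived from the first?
It was transposed (reflected across the top-left ↔ bottom-right diagonal).

Shapes have swapped their row and column positions — what was in the top-right is now in the bottom-left — a diagonal reflection.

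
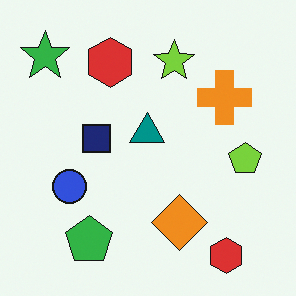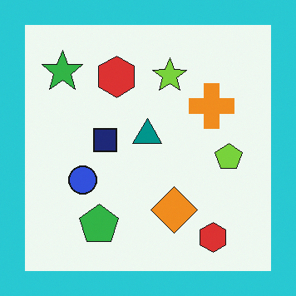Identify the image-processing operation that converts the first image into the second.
This is the original image framed with a cyan border.

A solid cyan frame runs around the edge of the second image, with the content slightly shrunk inside it.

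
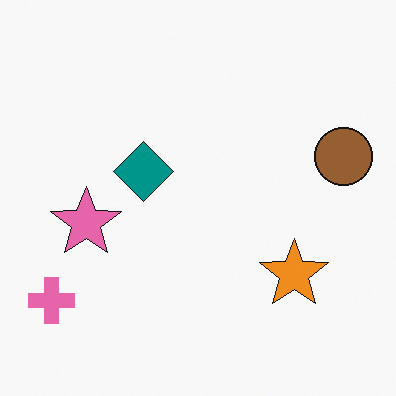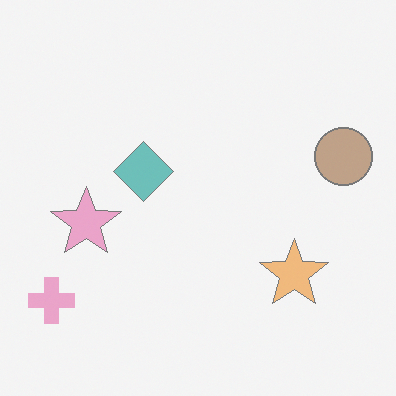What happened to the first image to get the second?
The image was washed out (contrast reduced).

Tones are pushed toward mid-grey across the whole image — a global contrast change.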